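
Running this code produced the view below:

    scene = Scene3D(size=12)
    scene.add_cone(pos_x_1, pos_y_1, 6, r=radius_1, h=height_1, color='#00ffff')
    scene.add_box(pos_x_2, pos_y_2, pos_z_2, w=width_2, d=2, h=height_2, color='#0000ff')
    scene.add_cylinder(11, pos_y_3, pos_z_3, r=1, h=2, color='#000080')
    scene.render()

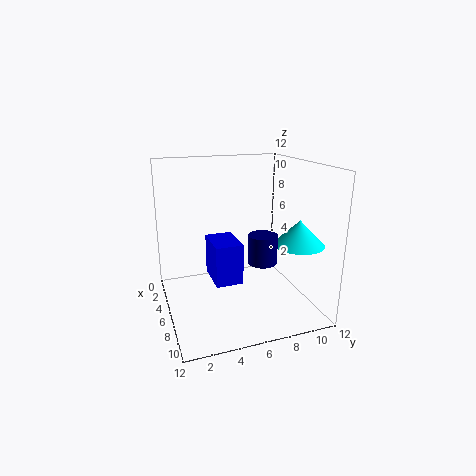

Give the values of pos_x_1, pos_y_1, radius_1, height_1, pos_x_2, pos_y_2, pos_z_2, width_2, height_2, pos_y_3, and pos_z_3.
pos_x_1 = 9, pos_y_1 = 10, radius_1 = 2, height_1 = 2, pos_x_2 = 7, pos_y_2 = 3, pos_z_2 = 4, width_2 = 3, height_2 = 3, pos_y_3 = 6, pos_z_3 = 6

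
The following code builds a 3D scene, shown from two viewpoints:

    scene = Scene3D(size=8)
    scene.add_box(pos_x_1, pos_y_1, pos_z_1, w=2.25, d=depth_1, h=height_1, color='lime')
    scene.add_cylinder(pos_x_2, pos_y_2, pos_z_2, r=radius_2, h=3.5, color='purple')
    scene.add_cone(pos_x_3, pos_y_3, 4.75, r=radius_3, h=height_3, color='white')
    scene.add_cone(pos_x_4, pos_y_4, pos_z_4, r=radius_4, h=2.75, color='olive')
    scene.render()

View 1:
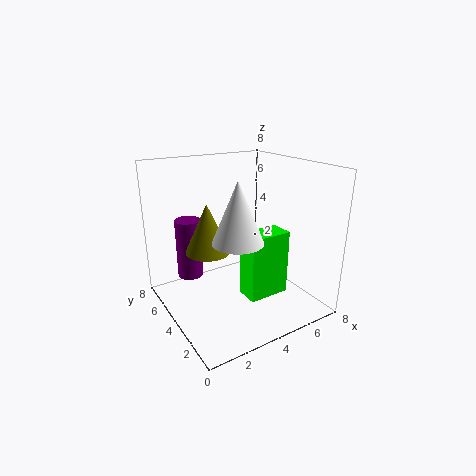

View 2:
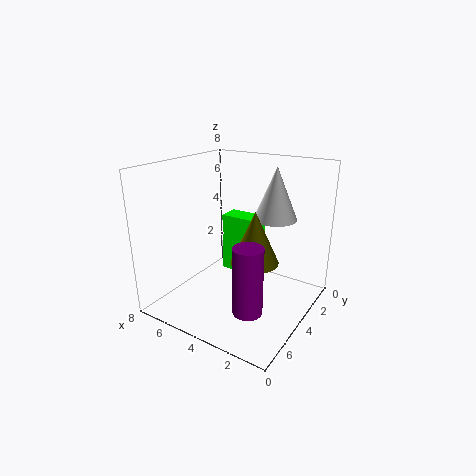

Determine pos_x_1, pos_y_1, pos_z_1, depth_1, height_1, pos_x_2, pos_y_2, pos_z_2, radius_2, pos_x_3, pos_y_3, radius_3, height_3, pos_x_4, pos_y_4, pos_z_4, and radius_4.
pos_x_1 = 3.5; pos_y_1 = 1.75; pos_z_1 = 1.25; depth_1 = 1.25; height_1 = 3.5; pos_x_2 = 2; pos_y_2 = 6.25; pos_z_2 = 1.25; radius_2 = 0.75; pos_x_3 = 2.75; pos_y_3 = 2; radius_3 = 1.25; height_3 = 3; pos_x_4 = 2.5; pos_y_4 = 4.75; pos_z_4 = 3.25; radius_4 = 1.25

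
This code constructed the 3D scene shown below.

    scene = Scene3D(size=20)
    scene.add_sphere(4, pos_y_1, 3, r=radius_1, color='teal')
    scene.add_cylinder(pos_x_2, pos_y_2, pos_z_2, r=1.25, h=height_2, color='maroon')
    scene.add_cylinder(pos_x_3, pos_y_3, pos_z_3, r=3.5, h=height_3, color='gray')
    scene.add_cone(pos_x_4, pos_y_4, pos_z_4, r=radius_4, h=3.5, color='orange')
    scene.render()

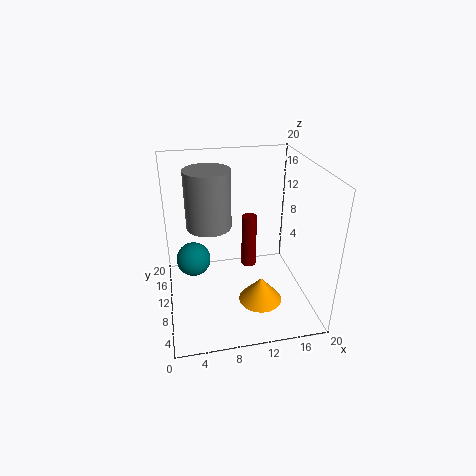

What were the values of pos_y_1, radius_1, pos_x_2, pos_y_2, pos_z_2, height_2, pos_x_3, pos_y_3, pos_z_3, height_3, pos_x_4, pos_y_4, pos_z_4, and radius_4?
pos_y_1 = 16.75
radius_1 = 2.75
pos_x_2 = 13.5
pos_y_2 = 17.5
pos_z_2 = 0.5
height_2 = 9
pos_x_3 = 6.75
pos_y_3 = 16.25
pos_z_3 = 9
height_3 = 9
pos_x_4 = 12.5
pos_y_4 = 6.5
pos_z_4 = 1.75
radius_4 = 3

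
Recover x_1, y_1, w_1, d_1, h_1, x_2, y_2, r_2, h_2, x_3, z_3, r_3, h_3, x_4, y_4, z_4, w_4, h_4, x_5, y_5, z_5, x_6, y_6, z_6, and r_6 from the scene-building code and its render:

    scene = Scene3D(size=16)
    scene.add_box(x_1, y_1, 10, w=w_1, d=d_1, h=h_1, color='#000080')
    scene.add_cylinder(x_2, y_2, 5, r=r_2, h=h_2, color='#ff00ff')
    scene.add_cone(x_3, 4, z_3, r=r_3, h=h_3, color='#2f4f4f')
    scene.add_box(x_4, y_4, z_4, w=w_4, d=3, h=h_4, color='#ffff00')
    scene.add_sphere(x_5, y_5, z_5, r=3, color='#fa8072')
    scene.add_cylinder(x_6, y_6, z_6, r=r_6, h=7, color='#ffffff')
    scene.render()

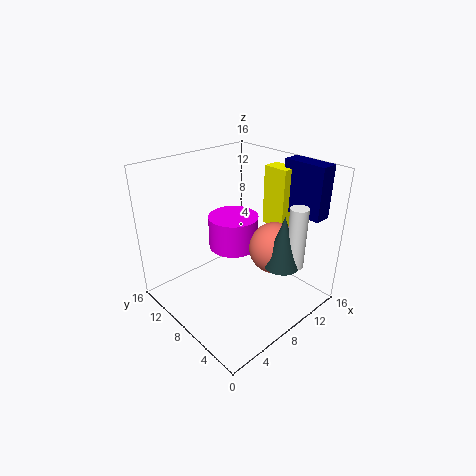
x_1 = 14; y_1 = 2; w_1 = 2; d_1 = 5; h_1 = 6; x_2 = 10; y_2 = 11; r_2 = 3; h_2 = 4; x_3 = 11; z_3 = 5; r_3 = 2; h_3 = 6; x_4 = 13; y_4 = 6; z_4 = 8; w_4 = 2; h_4 = 7; x_5 = 12; y_5 = 6; z_5 = 6; x_6 = 12; y_6 = 3; z_6 = 5; r_6 = 1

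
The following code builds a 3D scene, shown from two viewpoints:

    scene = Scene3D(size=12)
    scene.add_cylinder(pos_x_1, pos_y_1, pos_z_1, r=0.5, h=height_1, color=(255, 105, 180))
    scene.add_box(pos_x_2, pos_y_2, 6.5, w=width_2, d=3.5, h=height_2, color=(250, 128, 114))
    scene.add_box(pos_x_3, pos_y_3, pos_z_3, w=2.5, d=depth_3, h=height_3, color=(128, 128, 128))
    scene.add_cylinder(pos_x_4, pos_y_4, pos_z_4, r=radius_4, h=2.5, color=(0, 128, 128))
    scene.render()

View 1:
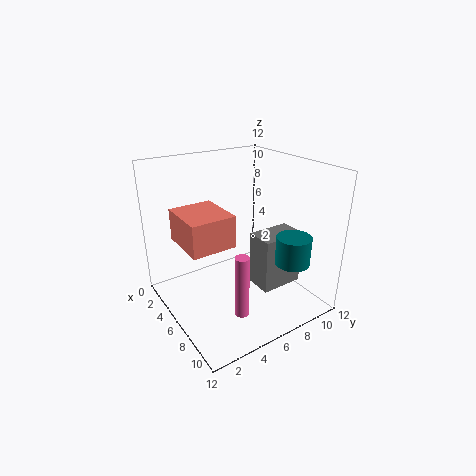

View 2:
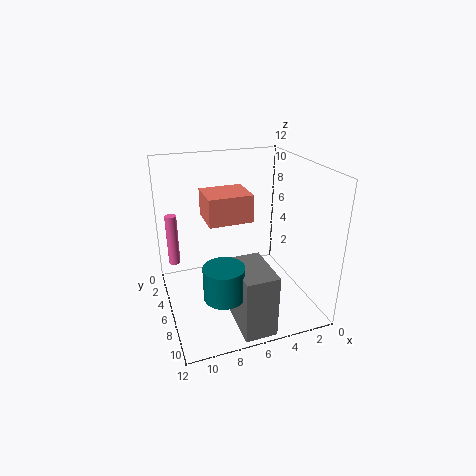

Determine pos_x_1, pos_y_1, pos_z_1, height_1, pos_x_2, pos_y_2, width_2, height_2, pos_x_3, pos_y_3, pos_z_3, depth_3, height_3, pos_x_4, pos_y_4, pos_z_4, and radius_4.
pos_x_1 = 11, pos_y_1 = 3, pos_z_1 = 3, height_1 = 4.5, pos_x_2 = 4, pos_y_2 = 1, width_2 = 4, height_2 = 2.5, pos_x_3 = 5, pos_y_3 = 8, pos_z_3 = 0.5, depth_3 = 4, height_3 = 5, pos_x_4 = 8.5, pos_y_4 = 10, pos_z_4 = 3.5, radius_4 = 1.5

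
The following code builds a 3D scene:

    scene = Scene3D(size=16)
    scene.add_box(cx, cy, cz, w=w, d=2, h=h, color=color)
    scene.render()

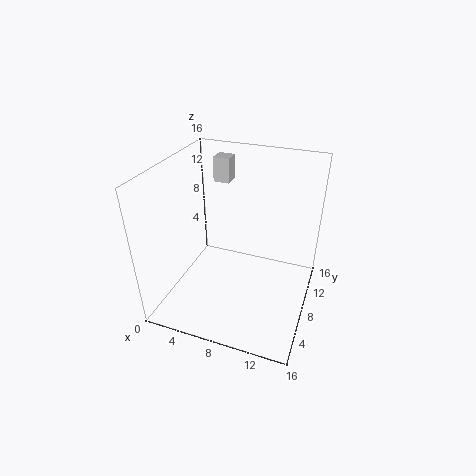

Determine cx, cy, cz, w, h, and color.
cx = 3, cy = 13, cz = 12, w = 2, h = 3, color = 'lightgray'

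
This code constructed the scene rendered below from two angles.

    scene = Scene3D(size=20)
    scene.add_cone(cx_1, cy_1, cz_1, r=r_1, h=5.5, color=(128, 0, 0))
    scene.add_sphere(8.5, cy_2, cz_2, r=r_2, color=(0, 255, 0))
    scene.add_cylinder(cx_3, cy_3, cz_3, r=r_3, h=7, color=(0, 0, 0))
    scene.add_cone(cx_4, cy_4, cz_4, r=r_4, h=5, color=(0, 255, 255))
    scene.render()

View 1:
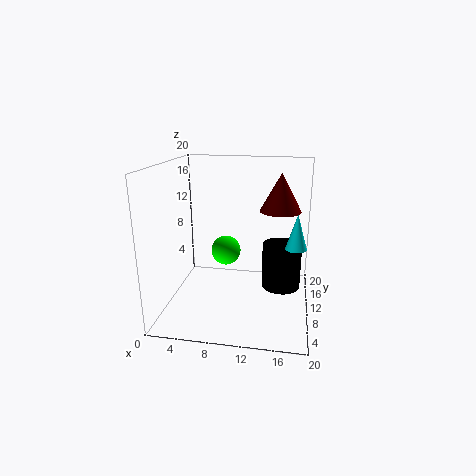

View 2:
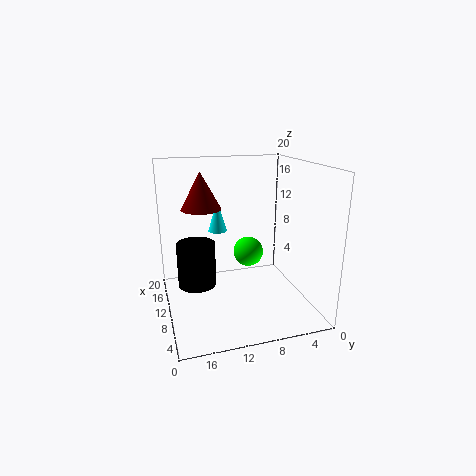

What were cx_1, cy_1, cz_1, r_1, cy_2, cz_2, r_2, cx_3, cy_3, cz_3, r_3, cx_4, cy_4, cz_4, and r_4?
cx_1 = 15.5
cy_1 = 14
cz_1 = 13
r_1 = 3
cy_2 = 9
cz_2 = 8.5
r_2 = 2
cx_3 = 16
cy_3 = 15
cz_3 = 0.5
r_3 = 3
cx_4 = 18
cy_4 = 11
cz_4 = 8.5
r_4 = 1.5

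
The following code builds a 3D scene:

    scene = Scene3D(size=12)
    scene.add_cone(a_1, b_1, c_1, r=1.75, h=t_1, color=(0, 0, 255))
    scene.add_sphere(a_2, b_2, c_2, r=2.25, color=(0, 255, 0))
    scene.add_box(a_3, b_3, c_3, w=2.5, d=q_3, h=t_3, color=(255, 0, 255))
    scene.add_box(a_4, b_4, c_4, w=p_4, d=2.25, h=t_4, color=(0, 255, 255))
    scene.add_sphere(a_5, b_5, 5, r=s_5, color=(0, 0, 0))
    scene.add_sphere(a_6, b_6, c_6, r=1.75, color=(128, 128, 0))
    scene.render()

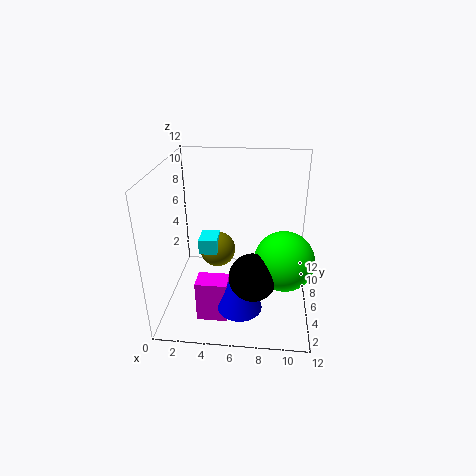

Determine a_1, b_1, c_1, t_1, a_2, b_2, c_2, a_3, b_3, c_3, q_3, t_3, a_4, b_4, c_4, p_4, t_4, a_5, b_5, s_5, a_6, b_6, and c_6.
a_1 = 6.5
b_1 = 2.5
c_1 = 1.75
t_1 = 4.5
a_2 = 9.75
b_2 = 3.25
c_2 = 5.75
a_3 = 3
b_3 = 2.25
c_3 = 0.25
q_3 = 1.75
t_3 = 3.5
a_4 = 2
b_4 = 8.25
c_4 = 2.75
p_4 = 1.75
t_4 = 1.5
a_5 = 7.5
b_5 = 2
s_5 = 1.75
a_6 = 3.5
b_6 = 10.25
c_6 = 2.25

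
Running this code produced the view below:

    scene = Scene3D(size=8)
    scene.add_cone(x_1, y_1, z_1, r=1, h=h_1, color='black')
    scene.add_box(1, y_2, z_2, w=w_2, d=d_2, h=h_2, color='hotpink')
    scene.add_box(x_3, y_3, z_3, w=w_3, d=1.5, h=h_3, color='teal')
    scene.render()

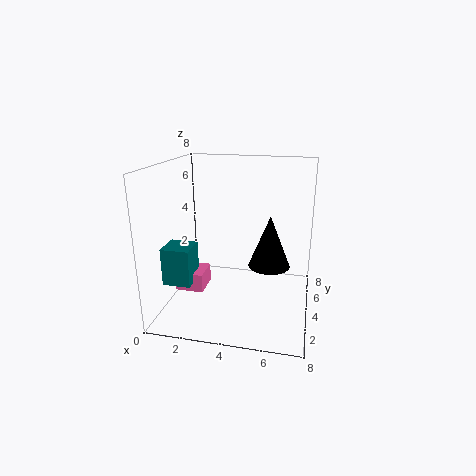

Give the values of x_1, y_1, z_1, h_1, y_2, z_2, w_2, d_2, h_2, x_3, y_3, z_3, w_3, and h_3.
x_1 = 6, y_1 = 2, z_1 = 3.5, h_1 = 2.5, y_2 = 2, z_2 = 1.5, w_2 = 1.5, d_2 = 1.5, h_2 = 1, x_3 = 0.5, y_3 = 1.5, z_3 = 2, w_3 = 1.5, h_3 = 2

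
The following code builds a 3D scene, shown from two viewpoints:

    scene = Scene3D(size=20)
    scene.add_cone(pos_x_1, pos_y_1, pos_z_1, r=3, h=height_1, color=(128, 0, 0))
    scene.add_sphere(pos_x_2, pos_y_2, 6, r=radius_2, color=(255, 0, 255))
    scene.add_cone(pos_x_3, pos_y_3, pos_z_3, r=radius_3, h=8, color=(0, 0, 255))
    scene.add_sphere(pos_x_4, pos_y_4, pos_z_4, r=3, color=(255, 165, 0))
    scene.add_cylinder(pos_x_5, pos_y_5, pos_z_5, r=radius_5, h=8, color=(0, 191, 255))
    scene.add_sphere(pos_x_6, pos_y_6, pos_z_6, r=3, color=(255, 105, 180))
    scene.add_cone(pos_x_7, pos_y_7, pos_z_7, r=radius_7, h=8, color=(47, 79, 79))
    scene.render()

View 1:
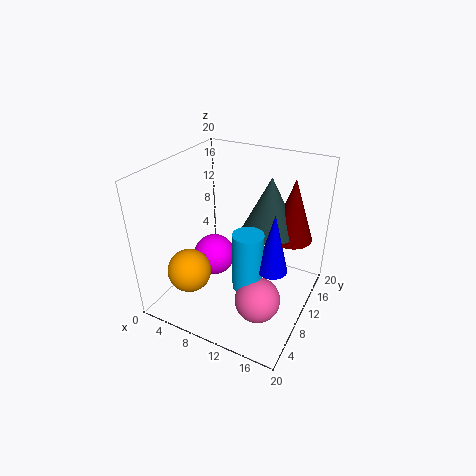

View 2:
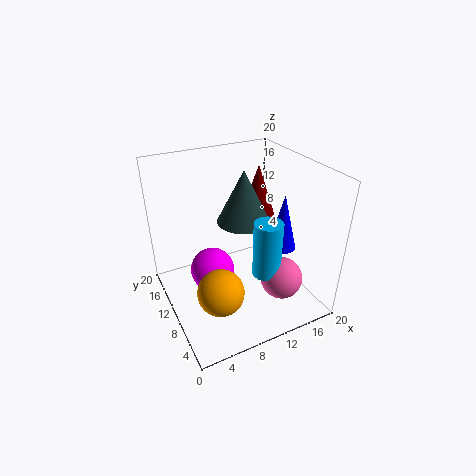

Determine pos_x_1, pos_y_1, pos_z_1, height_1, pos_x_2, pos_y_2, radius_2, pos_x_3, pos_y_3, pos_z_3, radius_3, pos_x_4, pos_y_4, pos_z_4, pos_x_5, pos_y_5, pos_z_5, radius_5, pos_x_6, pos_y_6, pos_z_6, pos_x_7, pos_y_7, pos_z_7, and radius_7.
pos_x_1 = 16; pos_y_1 = 15; pos_z_1 = 9; height_1 = 9; pos_x_2 = 6; pos_y_2 = 10; radius_2 = 3; pos_x_3 = 16; pos_y_3 = 8; pos_z_3 = 8; radius_3 = 2; pos_x_4 = 5; pos_y_4 = 5; pos_z_4 = 6; pos_x_5 = 13; pos_y_5 = 7; pos_z_5 = 5; radius_5 = 2; pos_x_6 = 15; pos_y_6 = 6; pos_z_6 = 4; pos_x_7 = 13; pos_y_7 = 14; pos_z_7 = 10; radius_7 = 4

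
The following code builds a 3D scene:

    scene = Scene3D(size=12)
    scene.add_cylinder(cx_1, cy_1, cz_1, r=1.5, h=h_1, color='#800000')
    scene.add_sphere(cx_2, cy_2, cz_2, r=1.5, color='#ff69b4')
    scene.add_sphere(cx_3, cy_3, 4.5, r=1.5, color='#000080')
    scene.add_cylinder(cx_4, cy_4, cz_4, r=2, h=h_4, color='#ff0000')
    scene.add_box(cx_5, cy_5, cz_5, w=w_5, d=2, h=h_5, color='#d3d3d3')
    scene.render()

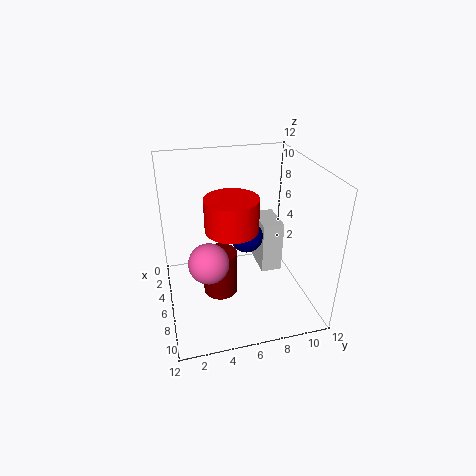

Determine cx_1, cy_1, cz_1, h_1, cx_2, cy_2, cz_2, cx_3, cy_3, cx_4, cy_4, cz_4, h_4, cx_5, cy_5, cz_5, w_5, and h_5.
cx_1 = 5.5
cy_1 = 4.5
cz_1 = 0.5
h_1 = 4
cx_2 = 9
cy_2 = 3
cz_2 = 6
cx_3 = 3.5
cy_3 = 7.5
cx_4 = 8
cy_4 = 5
cz_4 = 8
h_4 = 2.5
cx_5 = 0.5
cy_5 = 9
cz_5 = 0.5
w_5 = 3.5
h_5 = 5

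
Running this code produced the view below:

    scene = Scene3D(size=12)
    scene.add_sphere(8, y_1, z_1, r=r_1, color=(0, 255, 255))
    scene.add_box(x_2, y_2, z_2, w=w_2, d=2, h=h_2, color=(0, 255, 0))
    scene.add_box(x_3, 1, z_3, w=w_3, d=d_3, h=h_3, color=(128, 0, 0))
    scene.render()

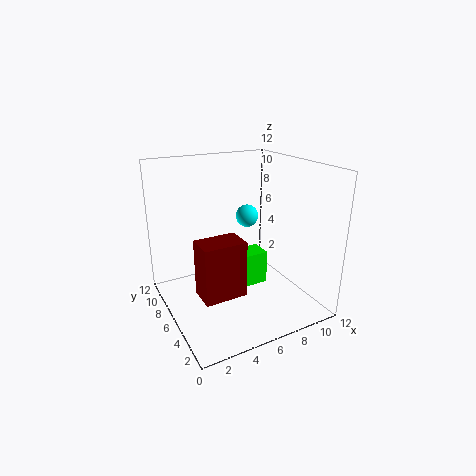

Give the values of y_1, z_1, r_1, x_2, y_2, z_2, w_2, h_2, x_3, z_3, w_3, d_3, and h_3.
y_1 = 8
z_1 = 7
r_1 = 1
x_2 = 6
y_2 = 6
z_2 = 1
w_2 = 3
h_2 = 3
x_3 = 1
z_3 = 4
w_3 = 3
d_3 = 2
h_3 = 4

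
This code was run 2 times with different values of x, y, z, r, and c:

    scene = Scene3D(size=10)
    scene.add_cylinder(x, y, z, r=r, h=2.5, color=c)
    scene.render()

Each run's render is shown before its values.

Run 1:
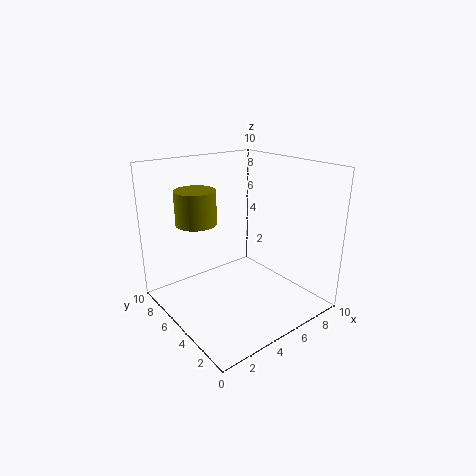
x = 3.5, y = 8, z = 5.5, r = 1.5, c = 'olive'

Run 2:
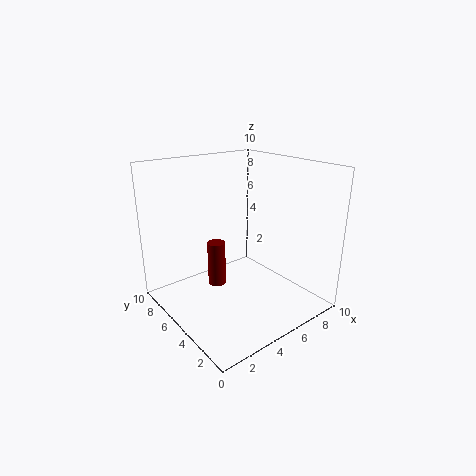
x = 1.5, y = 2.5, z = 4, r = 0.5, c = 'maroon'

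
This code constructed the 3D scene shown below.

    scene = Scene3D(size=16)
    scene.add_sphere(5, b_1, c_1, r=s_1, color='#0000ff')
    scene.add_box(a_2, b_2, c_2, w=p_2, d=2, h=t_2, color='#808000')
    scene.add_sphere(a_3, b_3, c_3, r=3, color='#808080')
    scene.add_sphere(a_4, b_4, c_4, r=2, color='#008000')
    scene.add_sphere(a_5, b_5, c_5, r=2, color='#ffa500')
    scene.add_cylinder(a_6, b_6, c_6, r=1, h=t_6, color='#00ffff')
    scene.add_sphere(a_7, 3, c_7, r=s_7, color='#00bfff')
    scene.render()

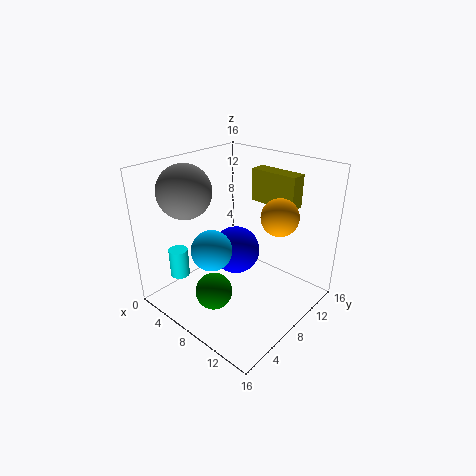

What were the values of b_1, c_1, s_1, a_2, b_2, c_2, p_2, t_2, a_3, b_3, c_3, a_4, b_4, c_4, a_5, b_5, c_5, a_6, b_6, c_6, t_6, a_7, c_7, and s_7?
b_1 = 11
c_1 = 4
s_1 = 3
a_2 = 5
b_2 = 14
c_2 = 10
p_2 = 6
t_2 = 4
a_3 = 3
b_3 = 5
c_3 = 13
a_4 = 8
b_4 = 4
c_4 = 3
a_5 = 12
b_5 = 10
c_5 = 11
a_6 = 5
b_6 = 2
c_6 = 5
t_6 = 3
a_7 = 9
c_7 = 9
s_7 = 2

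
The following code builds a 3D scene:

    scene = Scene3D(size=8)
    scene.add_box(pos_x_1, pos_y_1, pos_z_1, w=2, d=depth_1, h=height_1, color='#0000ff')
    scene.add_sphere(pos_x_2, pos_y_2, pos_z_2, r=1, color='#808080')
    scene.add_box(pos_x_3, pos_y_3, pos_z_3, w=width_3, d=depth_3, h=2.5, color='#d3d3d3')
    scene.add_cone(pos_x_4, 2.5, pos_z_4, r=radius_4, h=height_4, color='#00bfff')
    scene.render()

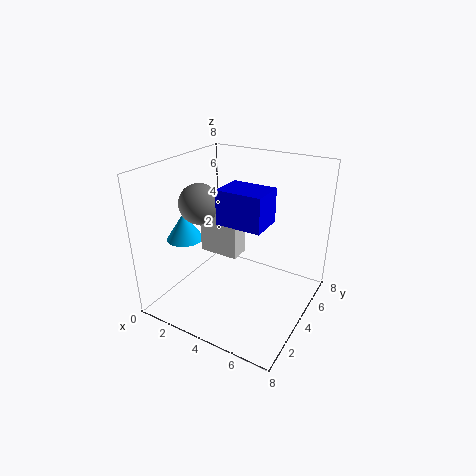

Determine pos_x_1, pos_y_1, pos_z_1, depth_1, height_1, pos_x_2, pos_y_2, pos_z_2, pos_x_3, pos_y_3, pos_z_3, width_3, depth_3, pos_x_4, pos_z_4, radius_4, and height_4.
pos_x_1 = 5, pos_y_1 = 0.5, pos_z_1 = 6.5, depth_1 = 1.5, height_1 = 1.5, pos_x_2 = 3, pos_y_2 = 2, pos_z_2 = 6.5, pos_x_3 = 3, pos_y_3 = 2, pos_z_3 = 4, width_3 = 2, depth_3 = 1, pos_x_4 = 1.5, pos_z_4 = 4, radius_4 = 1, height_4 = 1.5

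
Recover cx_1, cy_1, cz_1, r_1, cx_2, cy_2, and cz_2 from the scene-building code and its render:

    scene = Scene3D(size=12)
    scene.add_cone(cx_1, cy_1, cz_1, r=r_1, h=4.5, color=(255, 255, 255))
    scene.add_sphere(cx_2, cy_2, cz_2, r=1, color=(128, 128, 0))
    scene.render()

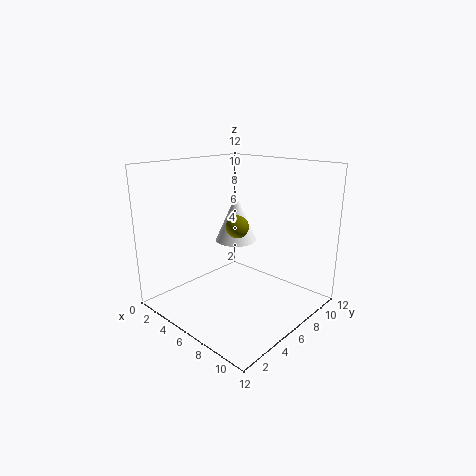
cx_1 = 2.5
cy_1 = 9.5
cz_1 = 4
r_1 = 2
cx_2 = 5
cy_2 = 7
cz_2 = 6.5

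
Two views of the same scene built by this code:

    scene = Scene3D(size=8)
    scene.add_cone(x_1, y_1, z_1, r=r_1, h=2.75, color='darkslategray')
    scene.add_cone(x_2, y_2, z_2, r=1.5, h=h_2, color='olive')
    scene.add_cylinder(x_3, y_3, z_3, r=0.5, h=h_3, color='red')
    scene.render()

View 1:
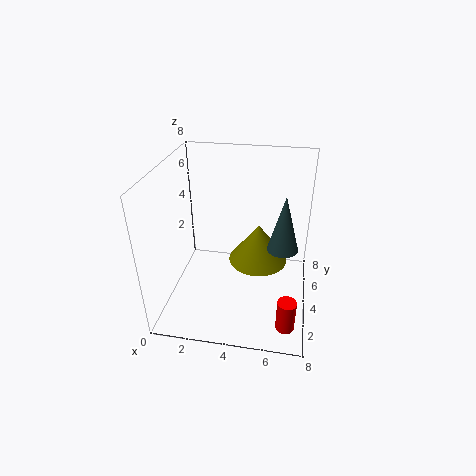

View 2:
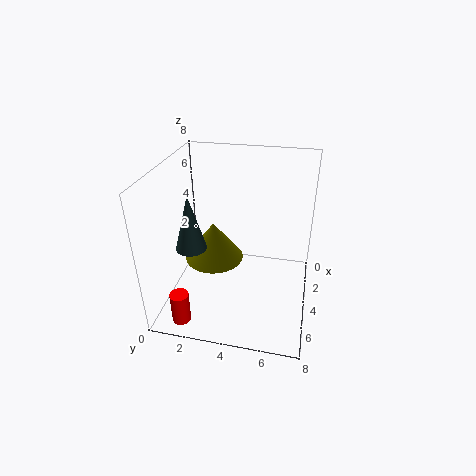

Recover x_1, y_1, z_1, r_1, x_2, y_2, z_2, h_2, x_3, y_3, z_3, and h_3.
x_1 = 6.5; y_1 = 2.25; z_1 = 4.75; r_1 = 0.75; x_2 = 5.25; y_2 = 3; z_2 = 3.5; h_2 = 2; x_3 = 7; y_3 = 1.5; z_3 = 0.25; h_3 = 1.75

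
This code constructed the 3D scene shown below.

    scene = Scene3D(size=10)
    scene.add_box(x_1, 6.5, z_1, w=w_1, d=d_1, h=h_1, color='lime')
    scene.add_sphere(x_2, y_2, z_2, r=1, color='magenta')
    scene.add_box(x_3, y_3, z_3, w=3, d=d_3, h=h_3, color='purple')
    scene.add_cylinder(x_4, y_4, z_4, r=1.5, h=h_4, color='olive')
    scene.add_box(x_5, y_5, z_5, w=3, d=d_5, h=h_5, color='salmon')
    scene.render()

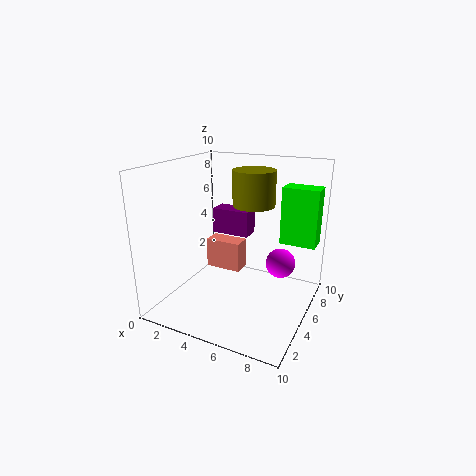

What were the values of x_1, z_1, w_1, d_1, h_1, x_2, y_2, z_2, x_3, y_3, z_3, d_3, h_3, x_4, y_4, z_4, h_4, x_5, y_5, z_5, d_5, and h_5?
x_1 = 7.5; z_1 = 4.5; w_1 = 2.5; d_1 = 1.5; h_1 = 4; x_2 = 8; y_2 = 5.5; z_2 = 3.5; x_3 = 1.5; y_3 = 7.5; z_3 = 4; d_3 = 1.5; h_3 = 2; x_4 = 5.5; y_4 = 6.5; z_4 = 7; h_4 = 2.5; x_5 = 0.5; y_5 = 8; z_5 = 0.5; d_5 = 1.5; h_5 = 2.5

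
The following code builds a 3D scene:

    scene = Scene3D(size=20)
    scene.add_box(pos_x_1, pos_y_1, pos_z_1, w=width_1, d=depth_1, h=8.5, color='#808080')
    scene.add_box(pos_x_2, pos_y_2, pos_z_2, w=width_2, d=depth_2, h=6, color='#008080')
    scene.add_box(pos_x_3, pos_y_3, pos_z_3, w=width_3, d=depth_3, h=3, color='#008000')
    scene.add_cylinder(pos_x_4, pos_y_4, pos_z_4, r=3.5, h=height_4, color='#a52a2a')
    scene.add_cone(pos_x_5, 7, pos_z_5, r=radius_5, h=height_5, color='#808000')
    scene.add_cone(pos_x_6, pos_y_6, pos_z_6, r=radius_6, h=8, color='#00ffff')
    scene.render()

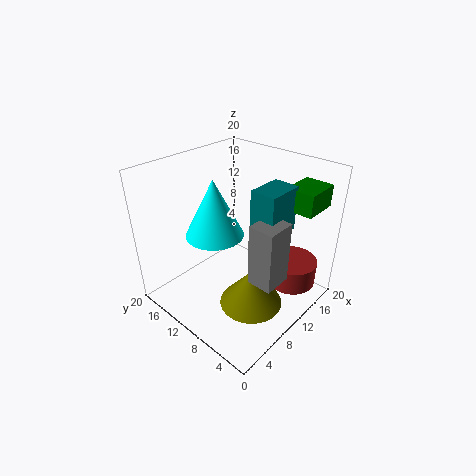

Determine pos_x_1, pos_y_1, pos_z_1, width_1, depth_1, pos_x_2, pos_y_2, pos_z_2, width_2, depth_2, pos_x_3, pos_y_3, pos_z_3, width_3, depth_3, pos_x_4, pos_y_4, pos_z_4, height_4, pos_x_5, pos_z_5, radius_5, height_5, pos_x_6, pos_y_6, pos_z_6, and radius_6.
pos_x_1 = 7.5
pos_y_1 = 2.5
pos_z_1 = 6
width_1 = 4
depth_1 = 3.5
pos_x_2 = 9.5
pos_y_2 = 4
pos_z_2 = 12
width_2 = 5
depth_2 = 3.5
pos_x_3 = 14
pos_y_3 = 1.5
pos_z_3 = 14.5
width_3 = 5
depth_3 = 4
pos_x_4 = 15
pos_y_4 = 4
pos_z_4 = 3
height_4 = 3.5
pos_x_5 = 9.5
pos_z_5 = 0.5
radius_5 = 4.5
height_5 = 5.5
pos_x_6 = 8
pos_y_6 = 12.5
pos_z_6 = 10.5
radius_6 = 4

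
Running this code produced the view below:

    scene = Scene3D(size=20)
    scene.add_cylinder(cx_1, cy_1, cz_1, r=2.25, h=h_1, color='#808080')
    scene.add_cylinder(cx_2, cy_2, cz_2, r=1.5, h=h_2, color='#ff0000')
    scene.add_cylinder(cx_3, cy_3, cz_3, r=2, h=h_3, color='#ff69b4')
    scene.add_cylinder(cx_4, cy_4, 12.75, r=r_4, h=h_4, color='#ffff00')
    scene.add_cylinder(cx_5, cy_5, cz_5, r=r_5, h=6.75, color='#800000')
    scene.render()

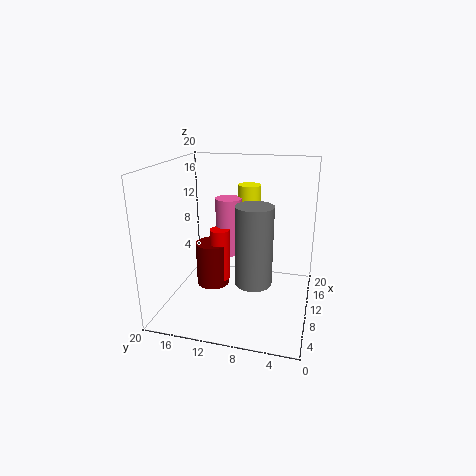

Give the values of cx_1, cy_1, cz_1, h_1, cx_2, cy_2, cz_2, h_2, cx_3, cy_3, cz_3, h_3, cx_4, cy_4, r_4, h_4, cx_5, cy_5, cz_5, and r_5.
cx_1 = 4.25
cy_1 = 6.5
cz_1 = 6.75
h_1 = 9.75
cx_2 = 12.5
cy_2 = 13.5
cz_2 = 2
h_2 = 8
cx_3 = 14.75
cy_3 = 12.75
cz_3 = 5.5
h_3 = 8.75
cx_4 = 16.75
cy_4 = 10
r_4 = 1.75
h_4 = 3.25
cx_5 = 12.5
cy_5 = 14.75
cz_5 = 1
r_5 = 2.5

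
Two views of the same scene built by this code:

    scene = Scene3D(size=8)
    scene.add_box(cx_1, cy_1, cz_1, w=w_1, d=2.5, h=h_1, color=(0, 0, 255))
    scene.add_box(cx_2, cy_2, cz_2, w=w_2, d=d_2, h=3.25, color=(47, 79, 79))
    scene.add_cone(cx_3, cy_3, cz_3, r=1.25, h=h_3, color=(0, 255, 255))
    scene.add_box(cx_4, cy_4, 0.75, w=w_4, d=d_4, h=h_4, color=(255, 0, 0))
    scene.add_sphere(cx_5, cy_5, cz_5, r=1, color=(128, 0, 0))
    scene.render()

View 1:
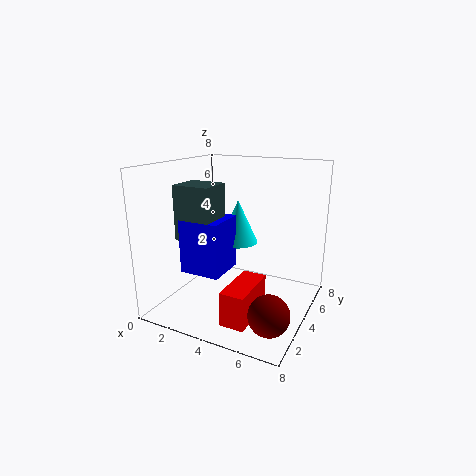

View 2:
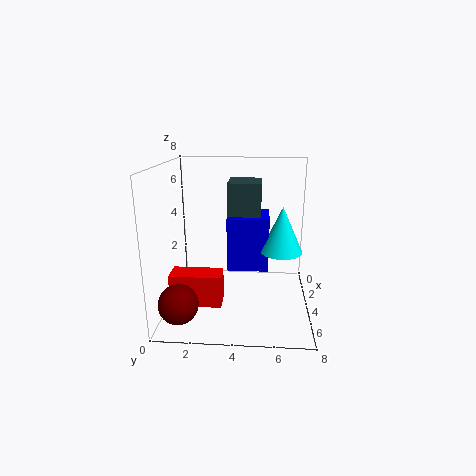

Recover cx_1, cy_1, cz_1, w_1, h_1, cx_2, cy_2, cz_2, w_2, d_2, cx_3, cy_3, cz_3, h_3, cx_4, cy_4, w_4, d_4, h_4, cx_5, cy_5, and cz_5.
cx_1 = 0.5
cy_1 = 3.25
cz_1 = 1.5
w_1 = 2.5
h_1 = 3.25
cx_2 = 0.25
cy_2 = 3.25
cz_2 = 3.5
w_2 = 2.25
d_2 = 2
cx_3 = 2.75
cy_3 = 6.5
cz_3 = 2.75
h_3 = 2.75
cx_4 = 4.75
cy_4 = 0.5
w_4 = 1.25
d_4 = 2.75
h_4 = 1.75
cx_5 = 7
cy_5 = 1.25
cz_5 = 1.5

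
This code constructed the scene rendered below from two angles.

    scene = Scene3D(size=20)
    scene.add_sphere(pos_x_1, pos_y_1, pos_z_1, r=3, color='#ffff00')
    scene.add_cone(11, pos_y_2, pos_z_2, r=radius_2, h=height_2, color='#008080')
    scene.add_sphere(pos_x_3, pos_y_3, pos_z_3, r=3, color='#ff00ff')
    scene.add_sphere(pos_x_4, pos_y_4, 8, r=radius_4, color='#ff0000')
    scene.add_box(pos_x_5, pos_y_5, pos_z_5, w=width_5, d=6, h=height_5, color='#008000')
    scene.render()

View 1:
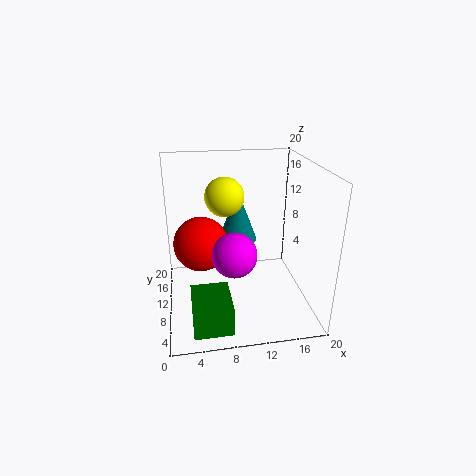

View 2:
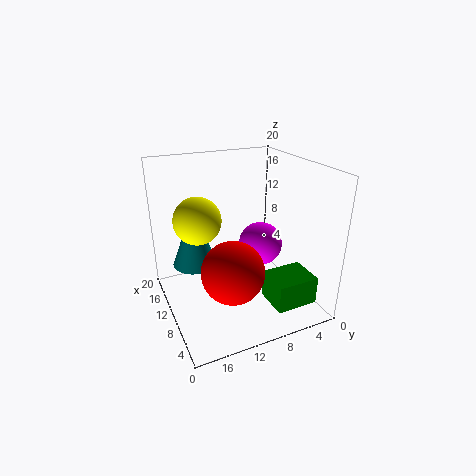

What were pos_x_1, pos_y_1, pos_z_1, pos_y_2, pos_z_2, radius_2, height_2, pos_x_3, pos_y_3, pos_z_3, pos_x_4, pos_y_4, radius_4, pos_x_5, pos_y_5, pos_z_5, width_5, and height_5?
pos_x_1 = 9, pos_y_1 = 16, pos_z_1 = 14, pos_y_2 = 16, pos_z_2 = 7, radius_2 = 3, height_2 = 8, pos_x_3 = 9, pos_y_3 = 7, pos_z_3 = 9, pos_x_4 = 5, pos_y_4 = 13, radius_4 = 4, pos_x_5 = 3, pos_y_5 = 1, pos_z_5 = 1, width_5 = 5, height_5 = 4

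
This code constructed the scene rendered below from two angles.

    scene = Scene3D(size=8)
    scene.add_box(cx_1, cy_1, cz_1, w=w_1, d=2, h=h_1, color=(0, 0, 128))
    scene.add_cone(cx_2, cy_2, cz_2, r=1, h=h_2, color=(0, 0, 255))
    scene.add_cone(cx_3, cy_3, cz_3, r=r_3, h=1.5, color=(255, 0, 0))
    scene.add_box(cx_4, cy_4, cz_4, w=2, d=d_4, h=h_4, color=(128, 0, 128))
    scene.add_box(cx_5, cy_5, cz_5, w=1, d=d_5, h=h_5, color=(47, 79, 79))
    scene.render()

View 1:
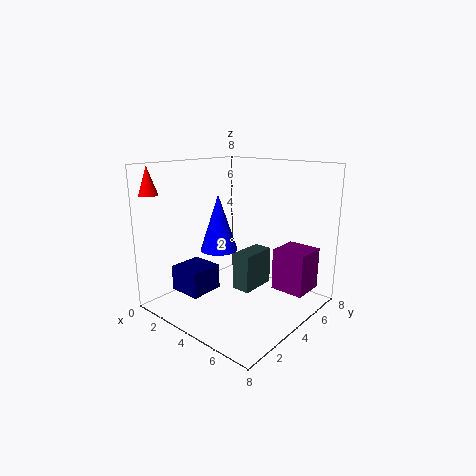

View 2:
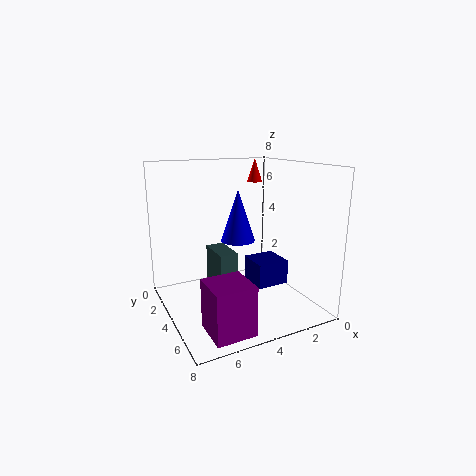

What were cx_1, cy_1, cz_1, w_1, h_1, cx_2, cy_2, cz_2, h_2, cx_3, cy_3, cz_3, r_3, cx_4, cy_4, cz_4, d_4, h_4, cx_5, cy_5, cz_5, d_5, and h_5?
cx_1 = 0.5, cy_1 = 2, cz_1 = 0.5, w_1 = 2, h_1 = 1.5, cx_2 = 3.5, cy_2 = 3, cz_2 = 3.5, h_2 = 3, cx_3 = 1, cy_3 = 0.5, cz_3 = 6.5, r_3 = 0.5, cx_4 = 5, cy_4 = 6, cz_4 = 0.5, d_4 = 2, h_4 = 2.5, cx_5 = 4.5, cy_5 = 3, cz_5 = 1.5, d_5 = 2, h_5 = 2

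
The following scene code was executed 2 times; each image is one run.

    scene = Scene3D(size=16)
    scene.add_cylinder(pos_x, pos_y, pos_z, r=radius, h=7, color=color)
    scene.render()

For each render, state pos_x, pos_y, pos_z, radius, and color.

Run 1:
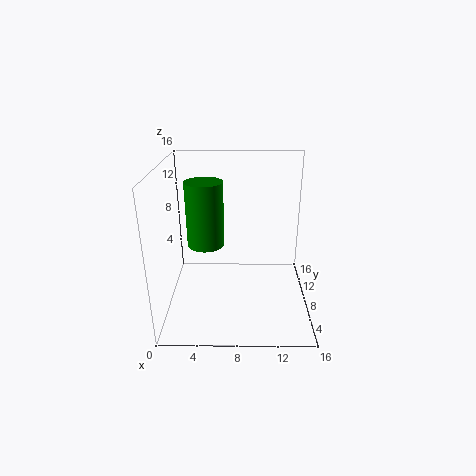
pos_x = 4.5
pos_y = 7.5
pos_z = 7.5
radius = 2
color = 'green'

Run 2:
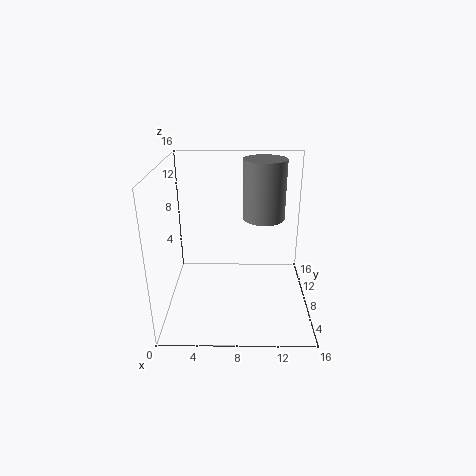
pos_x = 11
pos_y = 11.5
pos_z = 9
radius = 2.5
color = 'gray'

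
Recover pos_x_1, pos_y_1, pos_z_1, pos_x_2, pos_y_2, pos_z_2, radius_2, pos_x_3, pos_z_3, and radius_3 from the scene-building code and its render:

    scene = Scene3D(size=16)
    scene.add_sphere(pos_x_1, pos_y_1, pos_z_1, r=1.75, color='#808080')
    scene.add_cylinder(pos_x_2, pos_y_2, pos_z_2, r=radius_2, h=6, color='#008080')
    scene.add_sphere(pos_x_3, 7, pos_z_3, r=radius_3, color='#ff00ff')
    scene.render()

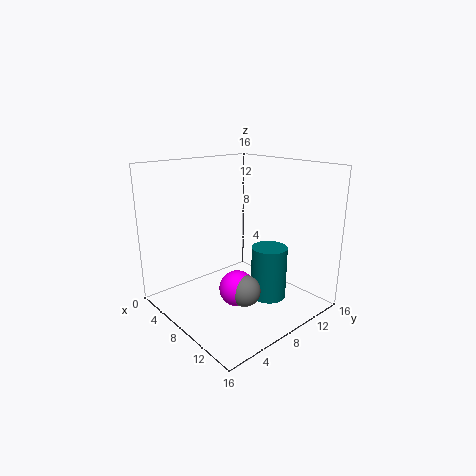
pos_x_1 = 10; pos_y_1 = 7.25; pos_z_1 = 2.5; pos_x_2 = 10.5; pos_y_2 = 10.5; pos_z_2 = 1; radius_2 = 2; pos_x_3 = 9; pos_z_3 = 2.5; radius_3 = 2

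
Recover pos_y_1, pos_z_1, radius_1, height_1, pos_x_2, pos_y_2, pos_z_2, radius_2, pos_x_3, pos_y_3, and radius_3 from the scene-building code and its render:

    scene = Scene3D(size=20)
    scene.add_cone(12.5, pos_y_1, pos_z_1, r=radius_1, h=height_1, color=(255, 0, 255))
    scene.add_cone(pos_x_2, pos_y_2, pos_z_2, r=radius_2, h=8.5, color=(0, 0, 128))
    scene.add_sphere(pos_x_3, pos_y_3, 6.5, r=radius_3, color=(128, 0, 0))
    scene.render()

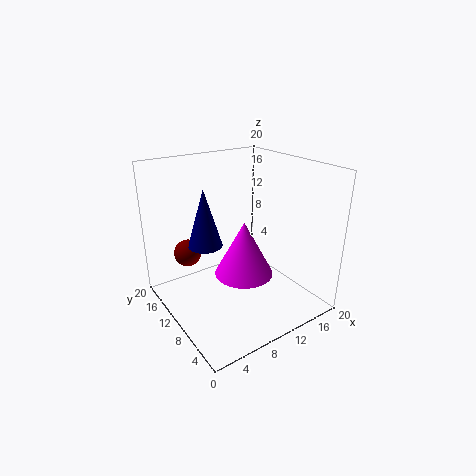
pos_y_1 = 12; pos_z_1 = 2.5; radius_1 = 4.5; height_1 = 8.5; pos_x_2 = 7; pos_y_2 = 14; pos_z_2 = 8; radius_2 = 2.5; pos_x_3 = 5; pos_y_3 = 16; radius_3 = 2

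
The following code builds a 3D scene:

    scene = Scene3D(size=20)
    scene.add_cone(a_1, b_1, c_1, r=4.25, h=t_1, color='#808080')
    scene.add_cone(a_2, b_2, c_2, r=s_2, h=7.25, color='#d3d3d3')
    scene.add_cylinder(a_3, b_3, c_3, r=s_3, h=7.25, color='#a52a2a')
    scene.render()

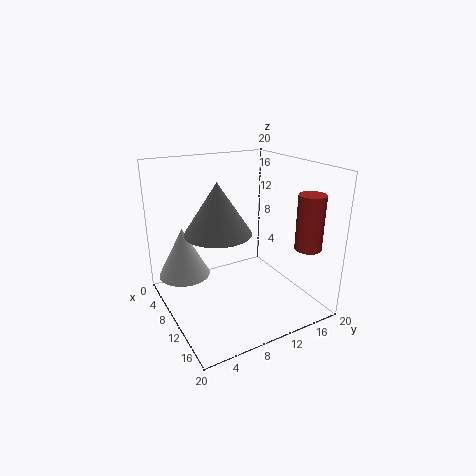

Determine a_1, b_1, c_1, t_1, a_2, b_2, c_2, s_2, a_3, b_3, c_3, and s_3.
a_1 = 12; b_1 = 6; c_1 = 12.25; t_1 = 6.5; a_2 = 4.75; b_2 = 3.75; c_2 = 3.5; s_2 = 3.75; a_3 = 17; b_3 = 16.5; c_3 = 9.75; s_3 = 1.75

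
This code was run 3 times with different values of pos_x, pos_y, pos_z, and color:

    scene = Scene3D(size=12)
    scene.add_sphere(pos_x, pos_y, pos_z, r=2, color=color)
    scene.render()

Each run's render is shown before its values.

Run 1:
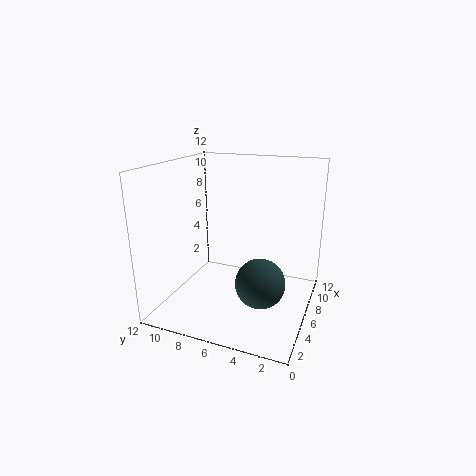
pos_x = 4.5; pos_y = 3.5; pos_z = 3; color = 'darkslategray'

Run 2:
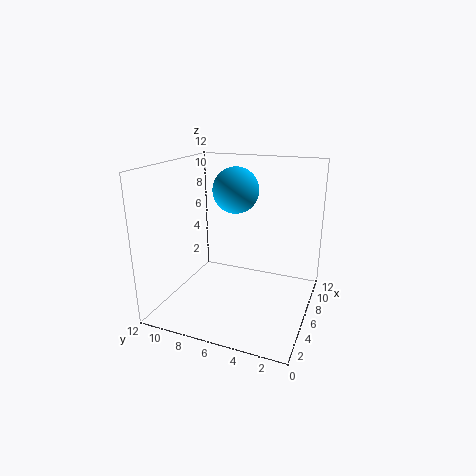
pos_x = 8; pos_y = 7; pos_z = 9.5; color = 'deepskyblue'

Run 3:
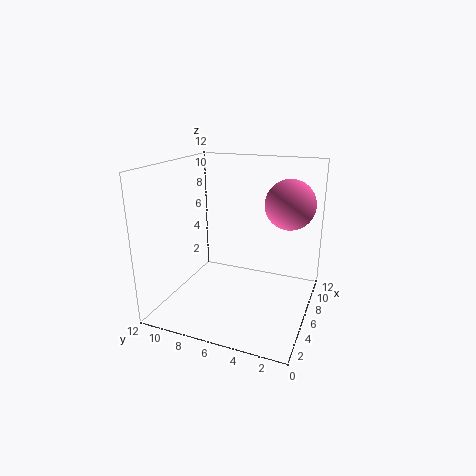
pos_x = 7; pos_y = 2; pos_z = 9; color = 'hotpink'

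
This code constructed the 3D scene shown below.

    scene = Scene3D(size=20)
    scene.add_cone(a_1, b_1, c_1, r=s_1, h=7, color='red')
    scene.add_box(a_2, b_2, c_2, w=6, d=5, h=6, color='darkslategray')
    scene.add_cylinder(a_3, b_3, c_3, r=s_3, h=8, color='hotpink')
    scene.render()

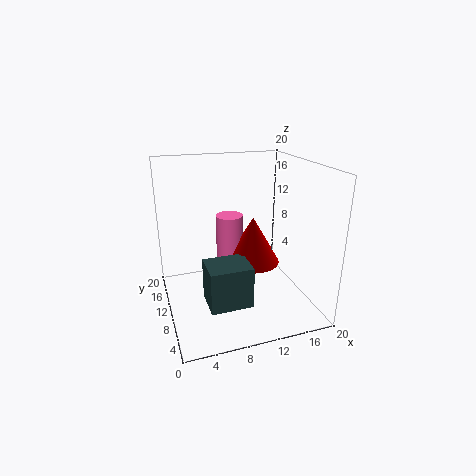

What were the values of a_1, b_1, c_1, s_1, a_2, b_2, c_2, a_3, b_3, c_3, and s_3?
a_1 = 13; b_1 = 12; c_1 = 5; s_1 = 4; a_2 = 5; b_2 = 6; c_2 = 1; a_3 = 10; b_3 = 14; c_3 = 4; s_3 = 2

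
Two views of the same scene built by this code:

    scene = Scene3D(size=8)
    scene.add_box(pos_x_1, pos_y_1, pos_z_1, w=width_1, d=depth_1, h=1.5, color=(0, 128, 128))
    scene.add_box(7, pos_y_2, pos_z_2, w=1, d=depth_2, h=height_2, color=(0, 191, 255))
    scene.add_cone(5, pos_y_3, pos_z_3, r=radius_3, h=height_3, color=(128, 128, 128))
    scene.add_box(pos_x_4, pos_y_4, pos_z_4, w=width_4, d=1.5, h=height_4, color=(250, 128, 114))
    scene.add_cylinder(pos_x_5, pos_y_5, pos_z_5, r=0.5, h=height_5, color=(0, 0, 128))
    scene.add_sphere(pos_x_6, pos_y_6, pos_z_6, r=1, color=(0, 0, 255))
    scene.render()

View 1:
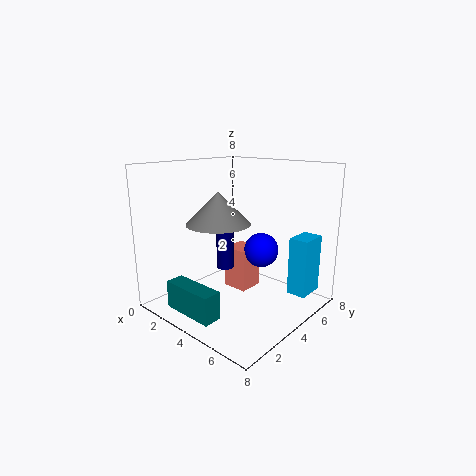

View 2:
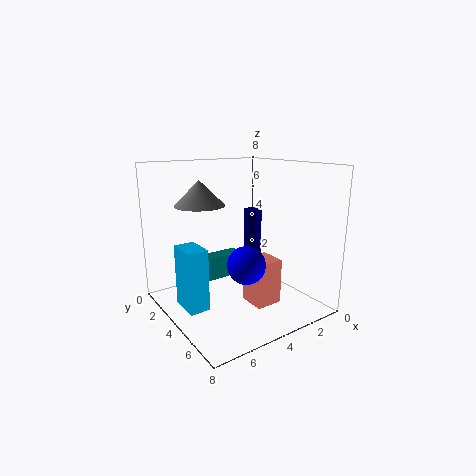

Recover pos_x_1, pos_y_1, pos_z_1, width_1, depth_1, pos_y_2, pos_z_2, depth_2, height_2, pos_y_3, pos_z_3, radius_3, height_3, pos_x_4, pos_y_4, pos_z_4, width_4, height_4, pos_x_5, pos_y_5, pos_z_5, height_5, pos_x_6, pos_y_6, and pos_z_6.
pos_x_1 = 2
pos_y_1 = 0.5
pos_z_1 = 0.5
width_1 = 3
depth_1 = 1
pos_y_2 = 4.5
pos_z_2 = 1.5
depth_2 = 1.5
height_2 = 3
pos_y_3 = 1.5
pos_z_3 = 5.5
radius_3 = 1.5
height_3 = 1.5
pos_x_4 = 2.5
pos_y_4 = 4.5
pos_z_4 = 0.5
width_4 = 1.5
height_4 = 2.5
pos_x_5 = 3
pos_y_5 = 4
pos_z_5 = 2
height_5 = 3.5
pos_x_6 = 4.5
pos_y_6 = 5.5
pos_z_6 = 3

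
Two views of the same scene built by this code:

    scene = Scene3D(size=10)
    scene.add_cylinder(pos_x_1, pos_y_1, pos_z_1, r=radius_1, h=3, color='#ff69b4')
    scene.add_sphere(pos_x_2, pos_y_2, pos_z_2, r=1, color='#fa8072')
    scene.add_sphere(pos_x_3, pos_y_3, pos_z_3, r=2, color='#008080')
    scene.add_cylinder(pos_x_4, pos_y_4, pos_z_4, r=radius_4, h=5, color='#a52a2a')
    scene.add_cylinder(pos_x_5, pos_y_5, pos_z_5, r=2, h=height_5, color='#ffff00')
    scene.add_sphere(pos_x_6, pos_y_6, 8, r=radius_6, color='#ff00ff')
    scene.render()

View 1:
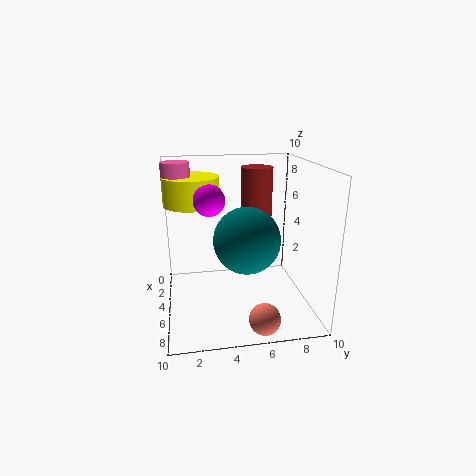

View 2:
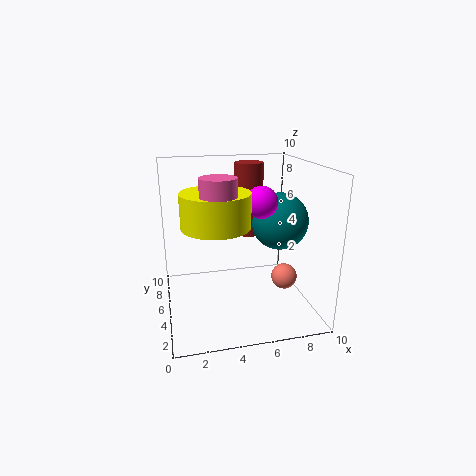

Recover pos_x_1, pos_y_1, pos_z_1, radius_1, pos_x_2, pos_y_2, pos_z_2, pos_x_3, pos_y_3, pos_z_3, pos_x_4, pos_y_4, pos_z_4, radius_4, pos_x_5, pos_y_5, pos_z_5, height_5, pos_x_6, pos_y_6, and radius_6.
pos_x_1 = 3, pos_y_1 = 1, pos_z_1 = 7, radius_1 = 1, pos_x_2 = 9, pos_y_2 = 6, pos_z_2 = 1, pos_x_3 = 8, pos_y_3 = 5, pos_z_3 = 6, pos_x_4 = 6, pos_y_4 = 6, pos_z_4 = 5, radius_4 = 1, pos_x_5 = 3, pos_y_5 = 2, pos_z_5 = 7, height_5 = 2, pos_x_6 = 6, pos_y_6 = 3, radius_6 = 1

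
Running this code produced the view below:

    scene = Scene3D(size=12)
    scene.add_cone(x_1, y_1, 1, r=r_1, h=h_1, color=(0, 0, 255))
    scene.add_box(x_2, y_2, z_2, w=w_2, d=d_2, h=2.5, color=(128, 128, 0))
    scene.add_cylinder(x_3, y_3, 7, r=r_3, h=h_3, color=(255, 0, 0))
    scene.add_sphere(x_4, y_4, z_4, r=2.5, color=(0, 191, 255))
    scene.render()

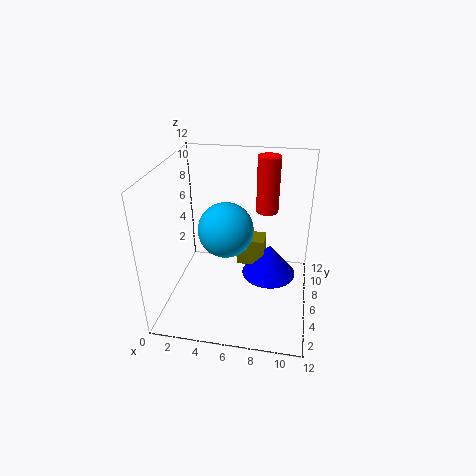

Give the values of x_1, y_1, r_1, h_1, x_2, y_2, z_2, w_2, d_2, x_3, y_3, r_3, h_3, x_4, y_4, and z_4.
x_1 = 8.5
y_1 = 8.5
r_1 = 2.5
h_1 = 3
x_2 = 5.5
y_2 = 8
z_2 = 2
w_2 = 2.5
d_2 = 2
x_3 = 8
y_3 = 9.5
r_3 = 1
h_3 = 5
x_4 = 4.5
y_4 = 8
z_4 = 5.5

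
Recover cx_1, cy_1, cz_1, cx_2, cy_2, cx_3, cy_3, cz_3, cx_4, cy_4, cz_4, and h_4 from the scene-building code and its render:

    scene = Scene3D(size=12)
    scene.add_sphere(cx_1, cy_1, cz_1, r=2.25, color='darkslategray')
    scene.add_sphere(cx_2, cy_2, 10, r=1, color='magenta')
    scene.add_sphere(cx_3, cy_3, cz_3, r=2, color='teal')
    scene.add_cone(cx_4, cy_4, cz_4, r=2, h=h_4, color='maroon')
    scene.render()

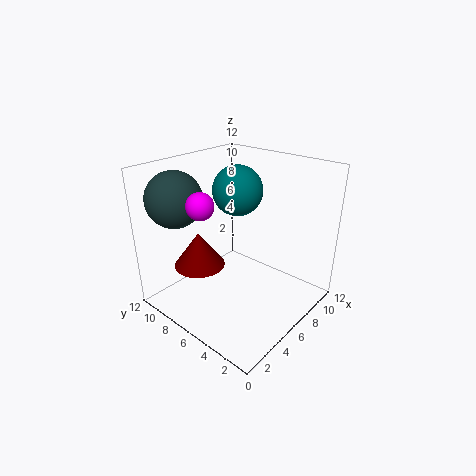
cx_1 = 2.5; cy_1 = 9.5; cz_1 = 9.5; cx_2 = 2; cy_2 = 6; cx_3 = 6.25; cy_3 = 6.25; cz_3 = 10; cx_4 = 2.75; cy_4 = 7.25; cz_4 = 4.5; h_4 = 2.75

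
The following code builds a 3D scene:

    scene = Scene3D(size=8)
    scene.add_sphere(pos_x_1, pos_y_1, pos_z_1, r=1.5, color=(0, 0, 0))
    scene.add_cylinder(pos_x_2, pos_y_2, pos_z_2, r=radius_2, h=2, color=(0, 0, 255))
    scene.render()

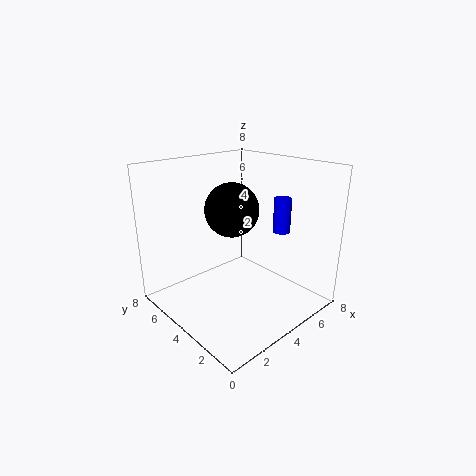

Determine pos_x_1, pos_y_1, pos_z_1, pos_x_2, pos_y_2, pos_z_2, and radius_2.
pos_x_1 = 4
pos_y_1 = 4.5
pos_z_1 = 5.5
pos_x_2 = 6.5
pos_y_2 = 3
pos_z_2 = 4
radius_2 = 0.5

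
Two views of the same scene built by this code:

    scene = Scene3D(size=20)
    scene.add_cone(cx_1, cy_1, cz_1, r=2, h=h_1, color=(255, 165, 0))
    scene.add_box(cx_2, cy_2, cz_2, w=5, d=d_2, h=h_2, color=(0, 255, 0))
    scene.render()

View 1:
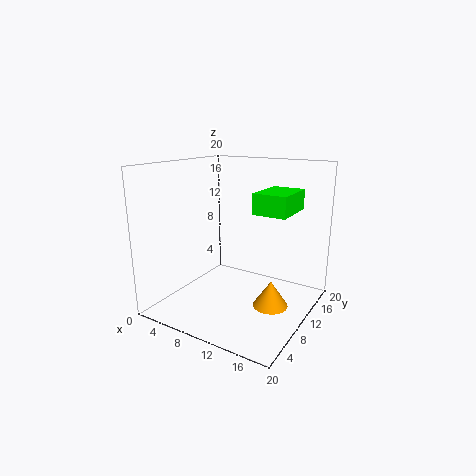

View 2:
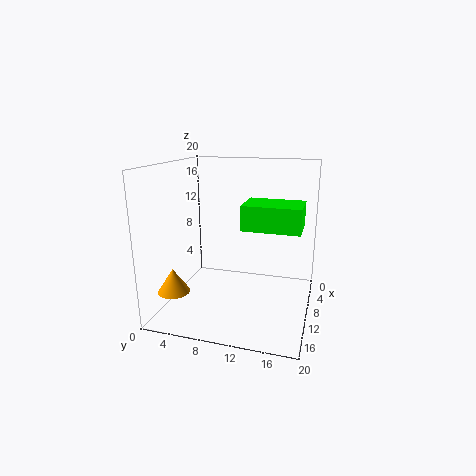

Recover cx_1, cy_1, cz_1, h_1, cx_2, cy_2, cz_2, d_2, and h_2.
cx_1 = 18; cy_1 = 4; cz_1 = 5; h_1 = 3; cx_2 = 11; cy_2 = 12; cz_2 = 13; d_2 = 7; h_2 = 3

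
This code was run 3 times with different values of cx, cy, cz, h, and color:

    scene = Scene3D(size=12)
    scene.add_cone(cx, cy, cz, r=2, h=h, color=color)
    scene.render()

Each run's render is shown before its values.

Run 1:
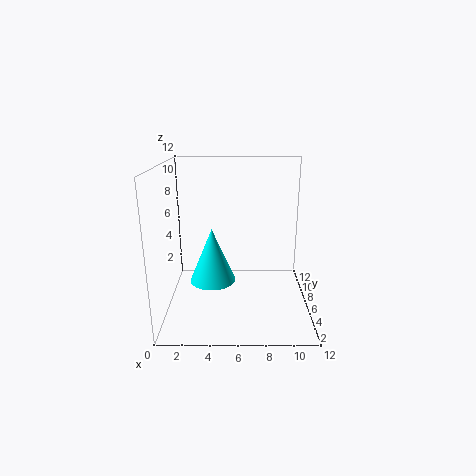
cx = 3.75, cy = 6.75, cz = 1.75, h = 4.75, color = 'cyan'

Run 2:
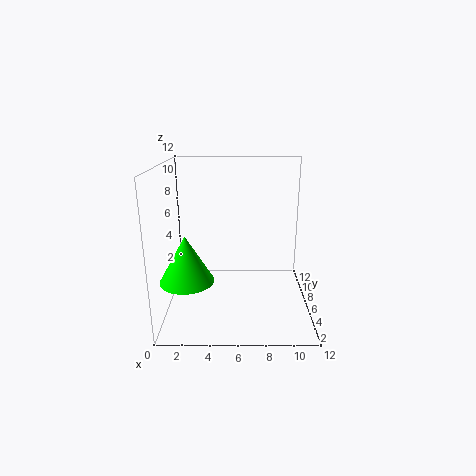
cx = 2.25, cy = 2.25, cz = 4, h = 3.5, color = 'lime'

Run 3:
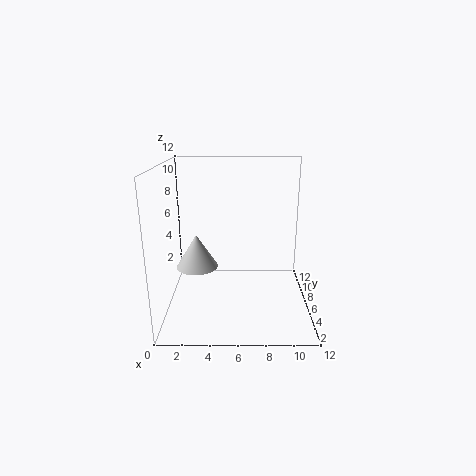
cx = 2, cy = 9.5, cz = 1.75, h = 3.25, color = 'lightgray'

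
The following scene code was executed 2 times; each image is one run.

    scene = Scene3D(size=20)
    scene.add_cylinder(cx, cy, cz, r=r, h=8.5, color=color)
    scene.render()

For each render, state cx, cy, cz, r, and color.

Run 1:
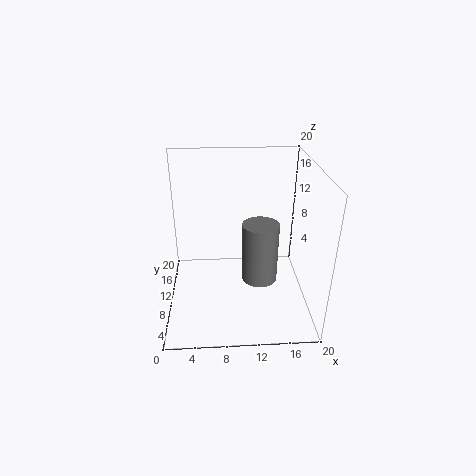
cx = 13, cy = 9, cz = 4, r = 2.5, color = 'gray'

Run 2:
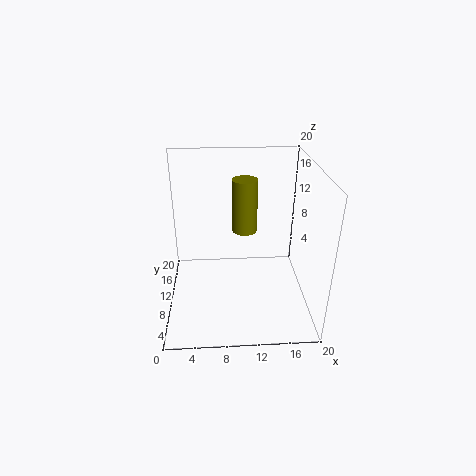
cx = 11.5, cy = 17, cz = 7.5, r = 2, color = 'olive'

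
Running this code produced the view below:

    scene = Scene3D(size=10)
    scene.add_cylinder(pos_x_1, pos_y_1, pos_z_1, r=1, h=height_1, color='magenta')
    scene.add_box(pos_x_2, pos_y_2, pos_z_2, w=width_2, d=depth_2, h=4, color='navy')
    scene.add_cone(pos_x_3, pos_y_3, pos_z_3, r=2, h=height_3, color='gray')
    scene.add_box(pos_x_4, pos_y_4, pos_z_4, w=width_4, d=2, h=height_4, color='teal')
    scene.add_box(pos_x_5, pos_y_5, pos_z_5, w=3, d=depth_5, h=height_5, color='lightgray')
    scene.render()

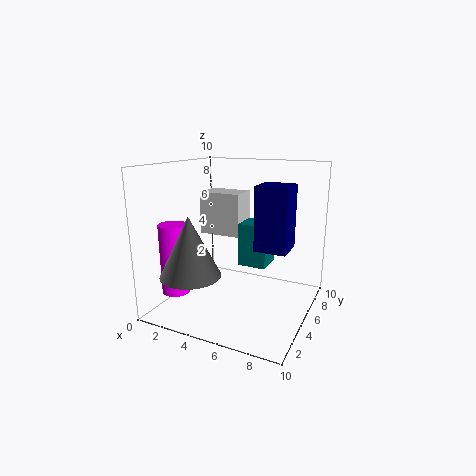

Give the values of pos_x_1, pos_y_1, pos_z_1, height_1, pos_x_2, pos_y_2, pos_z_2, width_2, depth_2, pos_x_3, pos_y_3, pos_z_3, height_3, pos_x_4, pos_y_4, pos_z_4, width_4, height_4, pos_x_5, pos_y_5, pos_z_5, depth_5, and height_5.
pos_x_1 = 1; pos_y_1 = 3; pos_z_1 = 1; height_1 = 5; pos_x_2 = 7; pos_y_2 = 3; pos_z_2 = 5; width_2 = 2; depth_2 = 2; pos_x_3 = 3; pos_y_3 = 2; pos_z_3 = 3; height_3 = 4; pos_x_4 = 5; pos_y_4 = 5; pos_z_4 = 3; width_4 = 2; height_4 = 3; pos_x_5 = 2; pos_y_5 = 5; pos_z_5 = 5; depth_5 = 2; height_5 = 3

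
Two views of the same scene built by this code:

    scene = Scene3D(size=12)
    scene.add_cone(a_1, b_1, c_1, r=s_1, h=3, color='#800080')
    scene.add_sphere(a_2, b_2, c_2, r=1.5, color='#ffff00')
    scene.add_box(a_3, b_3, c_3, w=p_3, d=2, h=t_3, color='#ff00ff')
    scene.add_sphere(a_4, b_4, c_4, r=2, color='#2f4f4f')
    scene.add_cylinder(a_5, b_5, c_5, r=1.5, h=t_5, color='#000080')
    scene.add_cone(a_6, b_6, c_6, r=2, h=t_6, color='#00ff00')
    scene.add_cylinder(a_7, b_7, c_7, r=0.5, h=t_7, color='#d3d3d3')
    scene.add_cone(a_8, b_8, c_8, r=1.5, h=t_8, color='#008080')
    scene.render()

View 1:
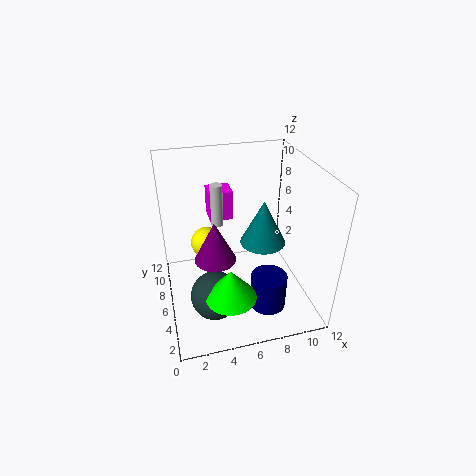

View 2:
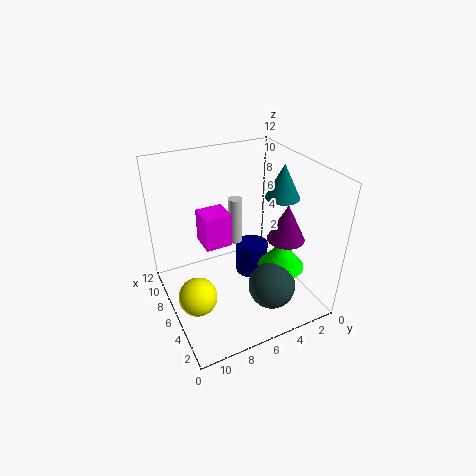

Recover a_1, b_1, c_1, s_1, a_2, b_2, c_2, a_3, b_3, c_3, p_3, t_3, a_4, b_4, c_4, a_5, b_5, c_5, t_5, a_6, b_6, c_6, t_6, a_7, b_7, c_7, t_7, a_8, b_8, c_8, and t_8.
a_1 = 3.5
b_1 = 3
c_1 = 6.5
s_1 = 1.5
a_2 = 4
b_2 = 10.5
c_2 = 3
a_3 = 4
b_3 = 7.5
c_3 = 7
p_3 = 2
t_3 = 2.5
a_4 = 3.5
b_4 = 4
c_4 = 2
a_5 = 8
b_5 = 3.5
c_5 = 0.5
t_5 = 3
a_6 = 4.5
b_6 = 2.5
c_6 = 3
t_6 = 2.5
a_7 = 4.5
b_7 = 7
c_7 = 7
t_7 = 3.5
a_8 = 6.5
b_8 = 1.5
c_8 = 8.5
t_8 = 3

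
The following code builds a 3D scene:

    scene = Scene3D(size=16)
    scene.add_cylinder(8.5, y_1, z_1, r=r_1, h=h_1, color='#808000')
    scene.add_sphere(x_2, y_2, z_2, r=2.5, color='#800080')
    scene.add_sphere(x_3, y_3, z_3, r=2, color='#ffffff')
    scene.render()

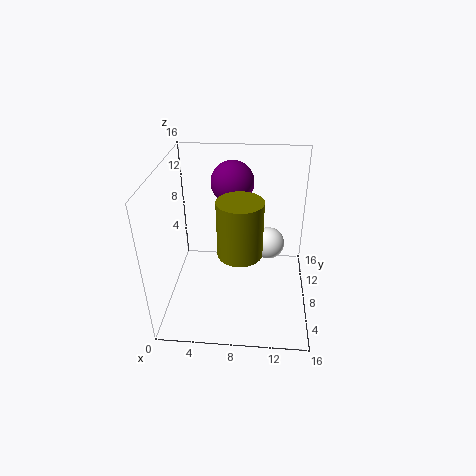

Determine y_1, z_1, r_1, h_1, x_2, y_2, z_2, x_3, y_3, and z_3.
y_1 = 4.5
z_1 = 8.5
r_1 = 2.25
h_1 = 5.75
x_2 = 7
y_2 = 12.25
z_2 = 12.75
x_3 = 11.5
y_3 = 12.5
z_3 = 4.5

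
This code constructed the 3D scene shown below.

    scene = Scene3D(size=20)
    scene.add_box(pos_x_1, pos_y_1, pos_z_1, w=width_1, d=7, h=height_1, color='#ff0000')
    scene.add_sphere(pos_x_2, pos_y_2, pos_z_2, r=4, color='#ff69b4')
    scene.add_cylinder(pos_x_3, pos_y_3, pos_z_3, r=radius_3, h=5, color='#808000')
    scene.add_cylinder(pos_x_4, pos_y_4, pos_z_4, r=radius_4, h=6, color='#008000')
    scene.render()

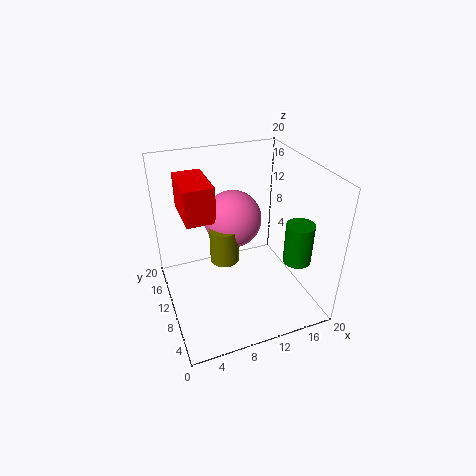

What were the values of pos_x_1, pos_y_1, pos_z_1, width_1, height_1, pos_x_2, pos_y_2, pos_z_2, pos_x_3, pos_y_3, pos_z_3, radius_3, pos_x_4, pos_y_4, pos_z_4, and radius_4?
pos_x_1 = 3, pos_y_1 = 10, pos_z_1 = 13, width_1 = 4, height_1 = 5, pos_x_2 = 10, pos_y_2 = 12, pos_z_2 = 12, pos_x_3 = 8, pos_y_3 = 10, pos_z_3 = 7, radius_3 = 2, pos_x_4 = 18, pos_y_4 = 7, pos_z_4 = 6, radius_4 = 2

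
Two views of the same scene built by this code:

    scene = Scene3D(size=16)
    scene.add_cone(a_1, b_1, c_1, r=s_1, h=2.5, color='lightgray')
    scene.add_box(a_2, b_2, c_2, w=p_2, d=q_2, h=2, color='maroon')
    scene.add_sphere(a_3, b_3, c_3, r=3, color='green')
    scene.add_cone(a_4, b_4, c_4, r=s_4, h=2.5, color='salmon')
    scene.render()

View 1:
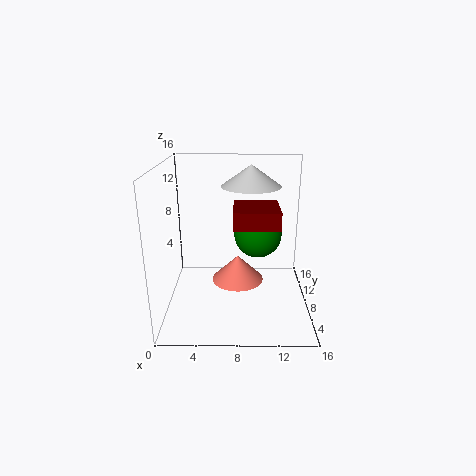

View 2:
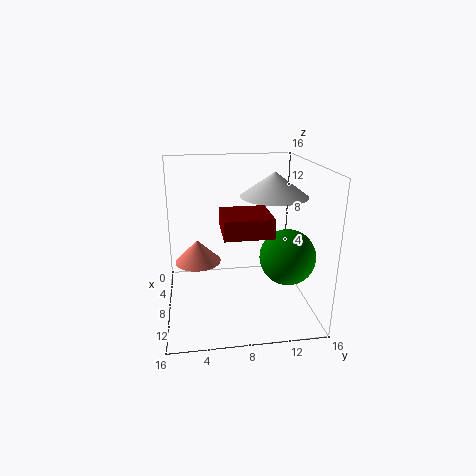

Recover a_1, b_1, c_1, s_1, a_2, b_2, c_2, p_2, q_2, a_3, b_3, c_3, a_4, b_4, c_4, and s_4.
a_1 = 9.5
b_1 = 11.5
c_1 = 13
s_1 = 3.5
a_2 = 7.5
b_2 = 6
c_2 = 9.5
p_2 = 5
q_2 = 5
a_3 = 10.5
b_3 = 13
c_3 = 6.5
a_4 = 8
b_4 = 3.5
c_4 = 5.5
s_4 = 2.5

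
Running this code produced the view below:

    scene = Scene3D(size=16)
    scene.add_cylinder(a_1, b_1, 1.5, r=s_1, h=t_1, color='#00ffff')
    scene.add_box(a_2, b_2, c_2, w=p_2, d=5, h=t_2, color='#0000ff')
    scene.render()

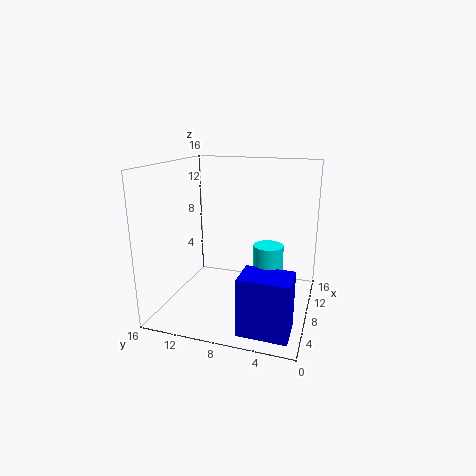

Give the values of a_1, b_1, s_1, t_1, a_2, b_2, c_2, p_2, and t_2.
a_1 = 5.5
b_1 = 4
s_1 = 1.5
t_1 = 7
a_2 = 1
b_2 = 1
c_2 = 0.5
p_2 = 3.5
t_2 = 6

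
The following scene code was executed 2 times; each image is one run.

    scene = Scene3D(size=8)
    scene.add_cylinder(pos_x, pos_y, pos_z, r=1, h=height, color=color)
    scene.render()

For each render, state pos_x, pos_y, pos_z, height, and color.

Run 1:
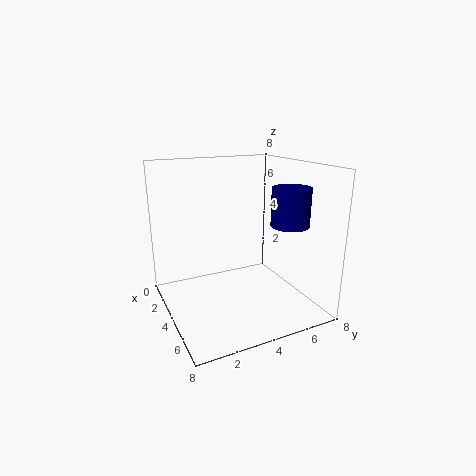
pos_x = 6; pos_y = 6; pos_z = 5; height = 2; color = 'navy'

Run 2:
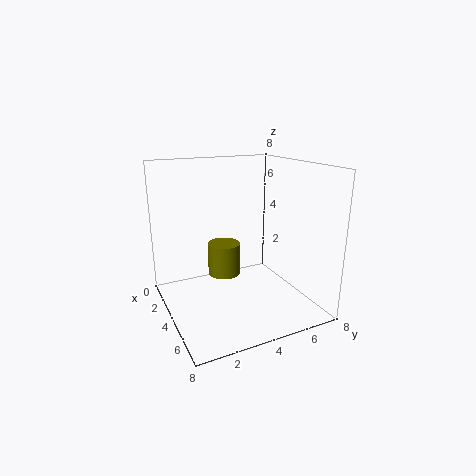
pos_x = 2; pos_y = 4; pos_z = 1; height = 2; color = 'olive'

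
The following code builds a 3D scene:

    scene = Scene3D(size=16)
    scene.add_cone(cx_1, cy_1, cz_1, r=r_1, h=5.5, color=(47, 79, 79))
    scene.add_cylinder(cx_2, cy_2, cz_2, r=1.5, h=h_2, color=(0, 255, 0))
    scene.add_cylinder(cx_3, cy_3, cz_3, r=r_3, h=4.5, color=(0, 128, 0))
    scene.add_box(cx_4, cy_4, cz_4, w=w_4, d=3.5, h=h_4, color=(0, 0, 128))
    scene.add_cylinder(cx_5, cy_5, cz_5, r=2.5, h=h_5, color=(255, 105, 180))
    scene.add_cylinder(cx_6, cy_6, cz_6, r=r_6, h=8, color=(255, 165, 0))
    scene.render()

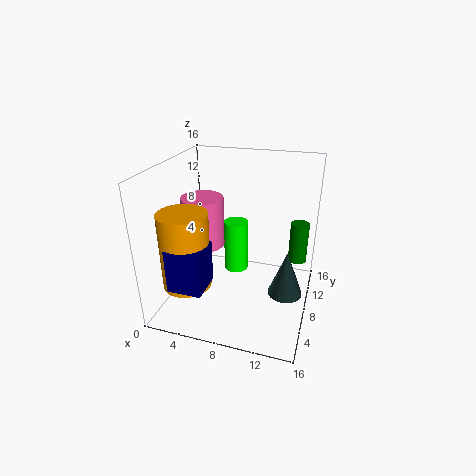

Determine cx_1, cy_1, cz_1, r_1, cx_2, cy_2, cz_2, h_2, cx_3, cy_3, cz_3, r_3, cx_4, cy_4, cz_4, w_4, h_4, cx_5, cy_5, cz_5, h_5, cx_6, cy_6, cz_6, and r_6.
cx_1 = 13.5, cy_1 = 9, cz_1 = 1, r_1 = 2, cx_2 = 6.5, cy_2 = 12, cz_2 = 1.5, h_2 = 6.5, cx_3 = 14.5, cy_3 = 9.5, cz_3 = 5.5, r_3 = 1, cx_4 = 3, cy_4 = 0.5, cz_4 = 5, w_4 = 3.5, h_4 = 4.5, cx_5 = 3, cy_5 = 10, cz_5 = 5.5, h_5 = 6, cx_6 = 4, cy_6 = 3, cz_6 = 4.5, r_6 = 2.5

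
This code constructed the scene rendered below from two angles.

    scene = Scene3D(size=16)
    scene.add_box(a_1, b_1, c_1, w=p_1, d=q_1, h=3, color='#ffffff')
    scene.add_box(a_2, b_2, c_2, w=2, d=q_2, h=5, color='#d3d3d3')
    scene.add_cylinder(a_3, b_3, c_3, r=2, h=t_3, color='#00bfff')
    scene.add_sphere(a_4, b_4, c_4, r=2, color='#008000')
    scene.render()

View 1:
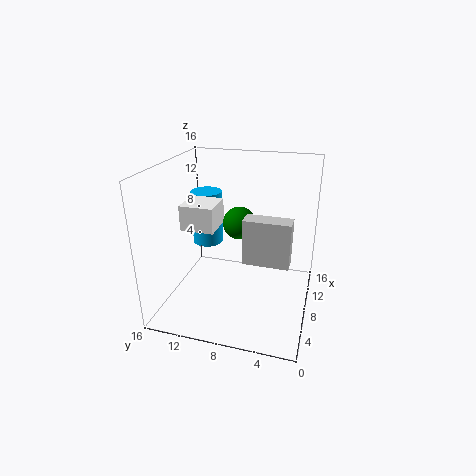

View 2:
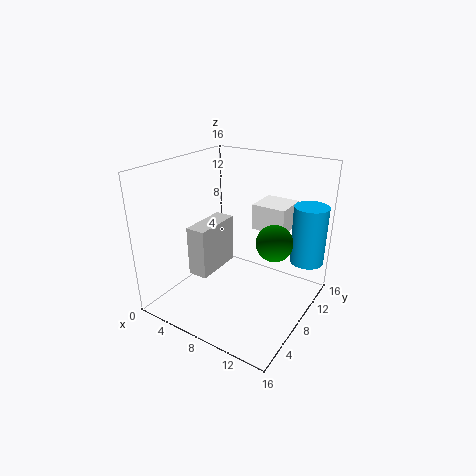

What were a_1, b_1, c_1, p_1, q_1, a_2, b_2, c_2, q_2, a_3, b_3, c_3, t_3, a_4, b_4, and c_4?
a_1 = 8; b_1 = 11; c_1 = 8; p_1 = 4; q_1 = 4; a_2 = 6; b_2 = 2; c_2 = 6; q_2 = 5; a_3 = 14; b_3 = 14; c_3 = 4; t_3 = 7; a_4 = 12; b_4 = 9; c_4 = 8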